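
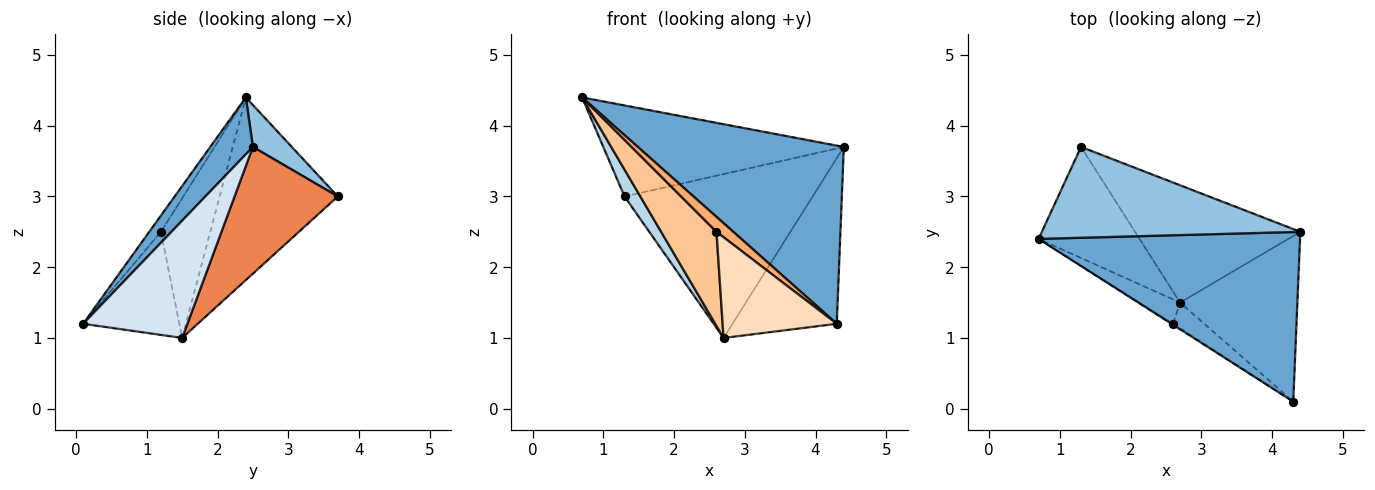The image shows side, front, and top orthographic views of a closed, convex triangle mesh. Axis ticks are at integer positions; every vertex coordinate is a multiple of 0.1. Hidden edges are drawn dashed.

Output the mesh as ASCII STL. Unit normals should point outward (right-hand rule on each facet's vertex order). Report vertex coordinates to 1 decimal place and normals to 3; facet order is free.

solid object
 facet normal 0.148 -0.716 0.682
  outer loop
   vertex 4.3 0.1 1.2
   vertex 4.4 2.5 3.7
   vertex 0.7 2.4 4.4
  endloop
 endfacet
 facet normal 0.114 0.703 0.702
  outer loop
   vertex 1.3 3.7 3.0
   vertex 0.7 2.4 4.4
   vertex 4.4 2.5 3.7
  endloop
 endfacet
 facet normal -0.869 -0.116 -0.481
  outer loop
   vertex 2.7 1.5 1.0
   vertex 0.7 2.4 4.4
   vertex 1.3 3.7 3.0
  endloop
 endfacet
 facet normal 0.577 0.577 -0.577
  outer loop
   vertex 2.7 1.5 1.0
   vertex 4.4 2.5 3.7
   vertex 4.3 0.1 1.2
  endloop
 endfacet
 facet normal 0.407 0.743 -0.532
  outer loop
   vertex 2.7 1.5 1.0
   vertex 1.3 3.7 3.0
   vertex 4.4 2.5 3.7
  endloop
 endfacet
 facet normal -0.571 -0.819 -0.054
  outer loop
   vertex 2.6 1.2 2.5
   vertex 4.3 0.1 1.2
   vertex 0.7 2.4 4.4
  endloop
 endfacet
 facet normal -0.653 -0.733 -0.190
  outer loop
   vertex 2.6 1.2 2.5
   vertex 0.7 2.4 4.4
   vertex 2.7 1.5 1.0
  endloop
 endfacet
 facet normal -0.633 -0.750 -0.192
  outer loop
   vertex 2.6 1.2 2.5
   vertex 2.7 1.5 1.0
   vertex 4.3 0.1 1.2
  endloop
 endfacet
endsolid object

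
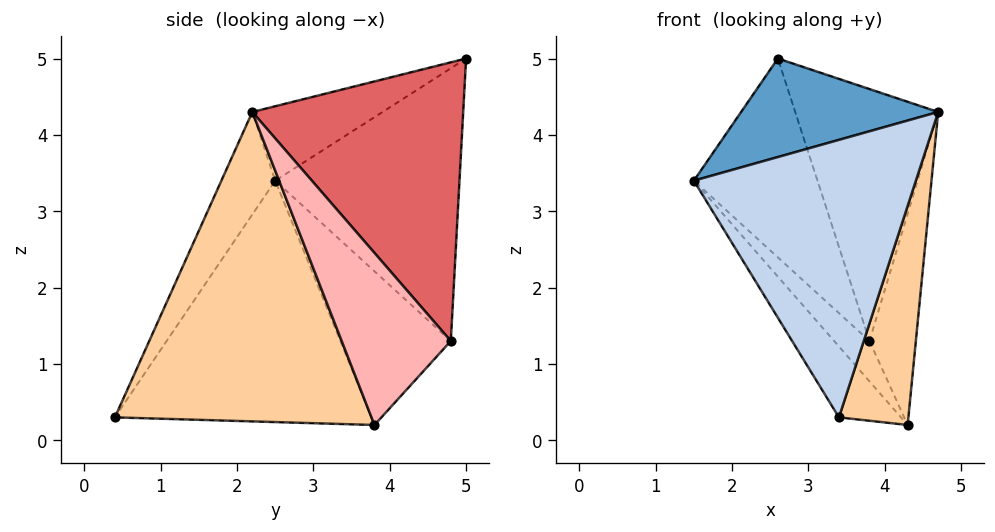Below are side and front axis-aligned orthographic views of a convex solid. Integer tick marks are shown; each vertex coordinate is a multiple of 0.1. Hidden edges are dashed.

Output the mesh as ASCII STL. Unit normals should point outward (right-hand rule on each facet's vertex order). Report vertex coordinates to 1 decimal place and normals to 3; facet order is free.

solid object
 facet normal -0.282 -0.426 0.860
  outer loop
   vertex 2.6 5.0 5.0
   vertex 1.5 2.5 3.4
   vertex 4.7 2.2 4.3
  endloop
 endfacet
 facet normal -0.210 -0.864 0.457
  outer loop
   vertex 3.4 0.4 0.3
   vertex 4.7 2.2 4.3
   vertex 1.5 2.5 3.4
  endloop
 endfacet
 facet normal -0.776 0.188 -0.603
  outer loop
   vertex 3.4 0.4 0.3
   vertex 1.5 2.5 3.4
   vertex 4.3 3.8 0.2
  endloop
 endfacet
 facet normal 0.947 -0.256 -0.192
  outer loop
   vertex 3.4 0.4 0.3
   vertex 4.3 3.8 0.2
   vertex 4.7 2.2 4.3
  endloop
 endfacet
 facet normal -0.796 0.534 -0.287
  outer loop
   vertex 3.8 4.8 1.3
   vertex 1.5 2.5 3.4
   vertex 2.6 5.0 5.0
  endloop
 endfacet
 facet normal -0.777 0.248 -0.579
  outer loop
   vertex 3.8 4.8 1.3
   vertex 4.3 3.8 0.2
   vertex 1.5 2.5 3.4
  endloop
 endfacet
 facet normal 0.805 0.546 0.232
  outer loop
   vertex 3.8 4.8 1.3
   vertex 2.6 5.0 5.0
   vertex 4.7 2.2 4.3
  endloop
 endfacet
 facet normal 0.919 0.390 0.063
  outer loop
   vertex 3.8 4.8 1.3
   vertex 4.7 2.2 4.3
   vertex 4.3 3.8 0.2
  endloop
 endfacet
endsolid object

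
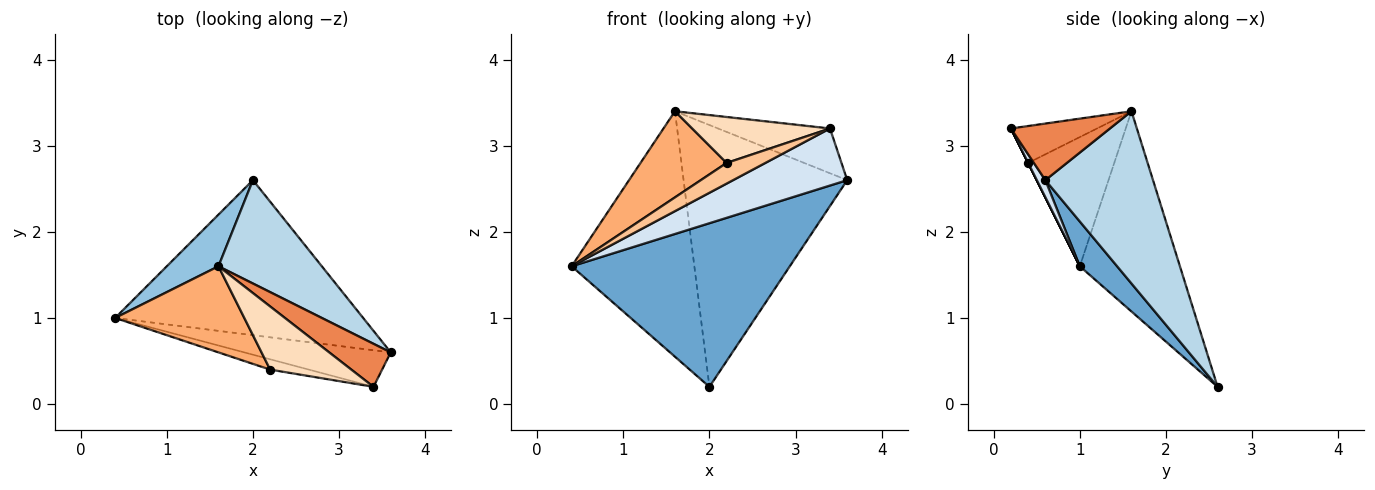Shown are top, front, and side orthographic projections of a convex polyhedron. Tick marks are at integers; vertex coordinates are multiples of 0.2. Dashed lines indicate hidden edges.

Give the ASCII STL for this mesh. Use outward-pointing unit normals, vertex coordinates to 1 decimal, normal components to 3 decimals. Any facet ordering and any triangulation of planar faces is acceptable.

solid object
 facet normal 0.123 -0.720 -0.683
  outer loop
   vertex 2.0 2.6 0.2
   vertex 3.6 0.6 2.6
   vertex 0.4 1.0 1.6
  endloop
 endfacet
 facet normal -0.624 0.765 0.161
  outer loop
   vertex 1.6 1.6 3.4
   vertex 2.0 2.6 0.2
   vertex 0.4 1.0 1.6
  endloop
 endfacet
 facet normal 0.522 0.793 0.313
  outer loop
   vertex 1.6 1.6 3.4
   vertex 3.6 0.6 2.6
   vertex 2.0 2.6 0.2
  endloop
 endfacet
 facet normal 0.063 -0.840 -0.539
  outer loop
   vertex 3.4 0.2 3.2
   vertex 0.4 1.0 1.6
   vertex 3.6 0.6 2.6
  endloop
 endfacet
 facet normal 0.538 0.608 0.584
  outer loop
   vertex 3.4 0.2 3.2
   vertex 3.6 0.6 2.6
   vertex 1.6 1.6 3.4
  endloop
 endfacet
 facet normal -0.577 -0.577 0.577
  outer loop
   vertex 2.2 0.4 2.8
   vertex 1.6 1.6 3.4
   vertex 0.4 1.0 1.6
  endloop
 endfacet
 facet normal 0.000 -0.894 -0.447
  outer loop
   vertex 2.2 0.4 2.8
   vertex 0.4 1.0 1.6
   vertex 3.4 0.2 3.2
  endloop
 endfacet
 facet normal -0.345 -0.552 0.759
  outer loop
   vertex 2.2 0.4 2.8
   vertex 3.4 0.2 3.2
   vertex 1.6 1.6 3.4
  endloop
 endfacet
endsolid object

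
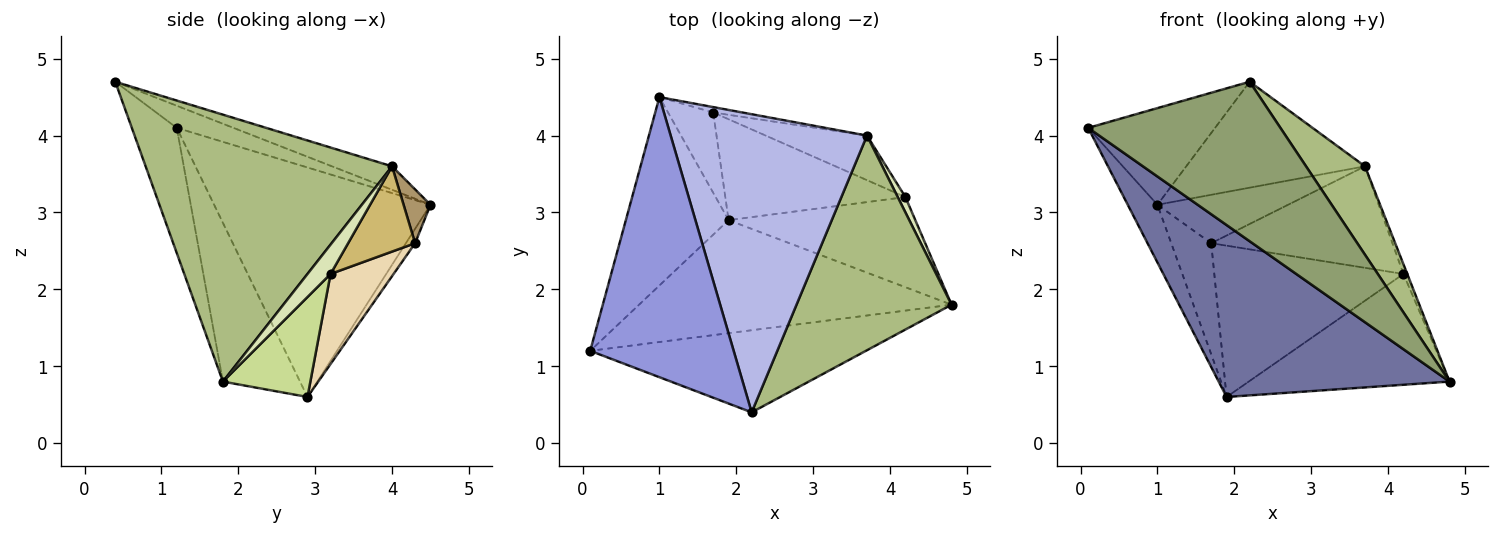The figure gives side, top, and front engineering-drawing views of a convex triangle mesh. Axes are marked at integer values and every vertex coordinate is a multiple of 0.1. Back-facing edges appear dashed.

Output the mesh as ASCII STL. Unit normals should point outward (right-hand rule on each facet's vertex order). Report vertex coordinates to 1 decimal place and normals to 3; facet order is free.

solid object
 facet normal -0.269 -0.805 -0.529
  outer loop
   vertex 1.9 2.9 0.6
   vertex 4.8 1.8 0.8
   vertex 0.1 1.2 4.1
  endloop
 endfacet
 facet normal -0.906 0.124 -0.405
  outer loop
   vertex 1.9 2.9 0.6
   vertex 0.1 1.2 4.1
   vertex 1.0 4.5 3.1
  endloop
 endfacet
 facet normal -0.144 0.323 0.935
  outer loop
   vertex 2.2 0.4 4.7
   vertex 1.0 4.5 3.1
   vertex 0.1 1.2 4.1
  endloop
 endfacet
 facet normal -0.112 0.333 0.936
  outer loop
   vertex 2.2 0.4 4.7
   vertex 3.7 4.0 3.6
   vertex 1.0 4.5 3.1
  endloop
 endfacet
 facet normal -0.204 -0.870 -0.448
  outer loop
   vertex 2.2 0.4 4.7
   vertex 0.1 1.2 4.1
   vertex 4.8 1.8 0.8
  endloop
 endfacet
 facet normal 0.847 -0.203 0.492
  outer loop
   vertex 2.2 0.4 4.7
   vertex 4.8 1.8 0.8
   vertex 3.7 4.0 3.6
  endloop
 endfacet
 facet normal 0.320 0.735 -0.598
  outer loop
   vertex 4.2 3.2 2.2
   vertex 4.8 1.8 0.8
   vertex 1.9 2.9 0.6
  endloop
 endfacet
 facet normal 0.955 0.159 0.250
  outer loop
   vertex 4.2 3.2 2.2
   vertex 3.7 4.0 3.6
   vertex 4.8 1.8 0.8
  endloop
 endfacet
 facet normal 0.200 0.974 -0.109
  outer loop
   vertex 1.7 4.3 2.6
   vertex 1.0 4.5 3.1
   vertex 3.7 4.0 3.6
  endloop
 endfacet
 facet normal 0.321 0.867 -0.381
  outer loop
   vertex 1.7 4.3 2.6
   vertex 3.7 4.0 3.6
   vertex 4.2 3.2 2.2
  endloop
 endfacet
 facet normal -0.184 0.797 -0.576
  outer loop
   vertex 1.7 4.3 2.6
   vertex 1.9 2.9 0.6
   vertex 1.0 4.5 3.1
  endloop
 endfacet
 facet normal 0.267 0.802 -0.535
  outer loop
   vertex 1.7 4.3 2.6
   vertex 4.2 3.2 2.2
   vertex 1.9 2.9 0.6
  endloop
 endfacet
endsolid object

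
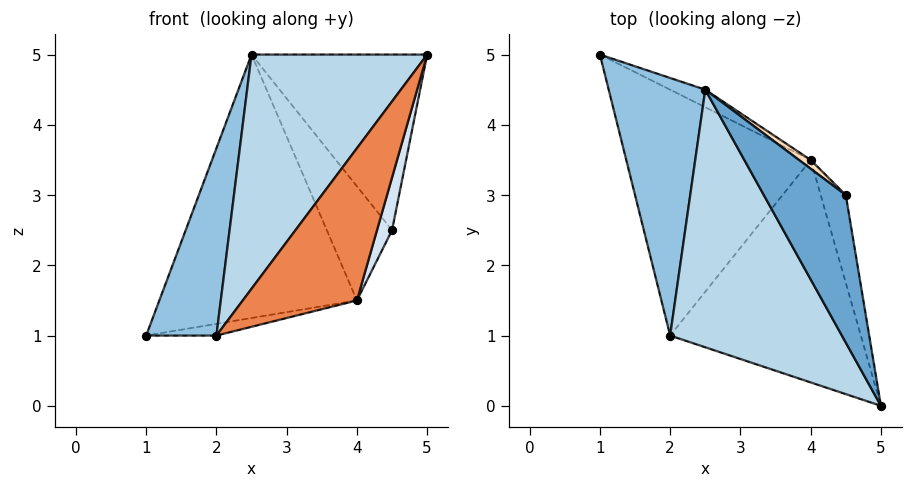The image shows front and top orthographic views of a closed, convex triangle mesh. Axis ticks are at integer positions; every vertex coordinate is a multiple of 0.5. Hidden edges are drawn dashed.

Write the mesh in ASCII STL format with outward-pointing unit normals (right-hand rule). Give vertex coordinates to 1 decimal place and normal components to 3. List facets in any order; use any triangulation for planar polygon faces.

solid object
 facet normal 0.809 0.450 0.378
  outer loop
   vertex 4.5 3.0 2.5
   vertex 2.5 4.5 5.0
   vertex 5.0 0.0 5.0
  endloop
 endfacet
 facet normal -0.920 -0.230 0.316
  outer loop
   vertex 2.0 1.0 1.0
   vertex 2.5 4.5 5.0
   vertex 1.0 5.0 1.0
  endloop
 endfacet
 facet normal -0.771 -0.428 0.471
  outer loop
   vertex 2.0 1.0 1.0
   vertex 5.0 0.0 5.0
   vertex 2.5 4.5 5.0
  endloop
 endfacet
 facet normal 0.768 -0.329 -0.549
  outer loop
   vertex 4.0 3.5 1.5
   vertex 4.5 3.0 2.5
   vertex 5.0 0.0 5.0
  endloop
 endfacet
 facet normal 0.674 -0.417 -0.610
  outer loop
   vertex 4.0 3.5 1.5
   vertex 5.0 0.0 5.0
   vertex 2.0 1.0 1.0
  endloop
 endfacet
 facet normal 0.187 0.047 -0.981
  outer loop
   vertex 4.0 3.5 1.5
   vertex 2.0 1.0 1.0
   vertex 1.0 5.0 1.0
  endloop
 endfacet
 facet normal 0.454 0.889 -0.059
  outer loop
   vertex 4.0 3.5 1.5
   vertex 1.0 5.0 1.0
   vertex 2.5 4.5 5.0
  endloop
 endfacet
 facet normal 0.645 0.762 0.059
  outer loop
   vertex 4.0 3.5 1.5
   vertex 2.5 4.5 5.0
   vertex 4.5 3.0 2.5
  endloop
 endfacet
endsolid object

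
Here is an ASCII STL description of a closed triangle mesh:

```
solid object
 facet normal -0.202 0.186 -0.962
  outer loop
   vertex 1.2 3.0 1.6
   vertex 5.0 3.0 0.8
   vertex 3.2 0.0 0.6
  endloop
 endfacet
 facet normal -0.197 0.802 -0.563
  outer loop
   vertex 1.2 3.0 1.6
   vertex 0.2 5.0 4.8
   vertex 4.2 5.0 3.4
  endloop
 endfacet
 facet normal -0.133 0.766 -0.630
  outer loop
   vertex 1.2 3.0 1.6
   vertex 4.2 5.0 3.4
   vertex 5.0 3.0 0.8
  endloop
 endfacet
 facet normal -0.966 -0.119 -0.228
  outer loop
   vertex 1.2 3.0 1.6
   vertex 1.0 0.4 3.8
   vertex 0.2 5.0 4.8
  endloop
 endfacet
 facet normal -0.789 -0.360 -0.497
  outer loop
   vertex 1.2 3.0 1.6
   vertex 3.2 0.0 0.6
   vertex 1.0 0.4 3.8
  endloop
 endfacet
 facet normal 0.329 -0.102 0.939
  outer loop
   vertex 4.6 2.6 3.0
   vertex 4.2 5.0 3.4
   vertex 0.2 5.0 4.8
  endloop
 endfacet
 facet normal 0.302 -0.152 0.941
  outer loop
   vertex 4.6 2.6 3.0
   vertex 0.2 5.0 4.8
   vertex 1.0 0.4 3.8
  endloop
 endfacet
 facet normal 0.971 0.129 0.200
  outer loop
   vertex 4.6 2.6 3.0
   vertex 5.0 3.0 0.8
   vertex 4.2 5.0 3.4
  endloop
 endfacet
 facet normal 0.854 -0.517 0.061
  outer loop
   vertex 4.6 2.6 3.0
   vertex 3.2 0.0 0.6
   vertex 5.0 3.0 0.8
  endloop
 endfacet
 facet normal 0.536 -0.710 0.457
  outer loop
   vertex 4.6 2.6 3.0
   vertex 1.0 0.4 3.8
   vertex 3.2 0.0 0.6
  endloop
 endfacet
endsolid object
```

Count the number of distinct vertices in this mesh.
7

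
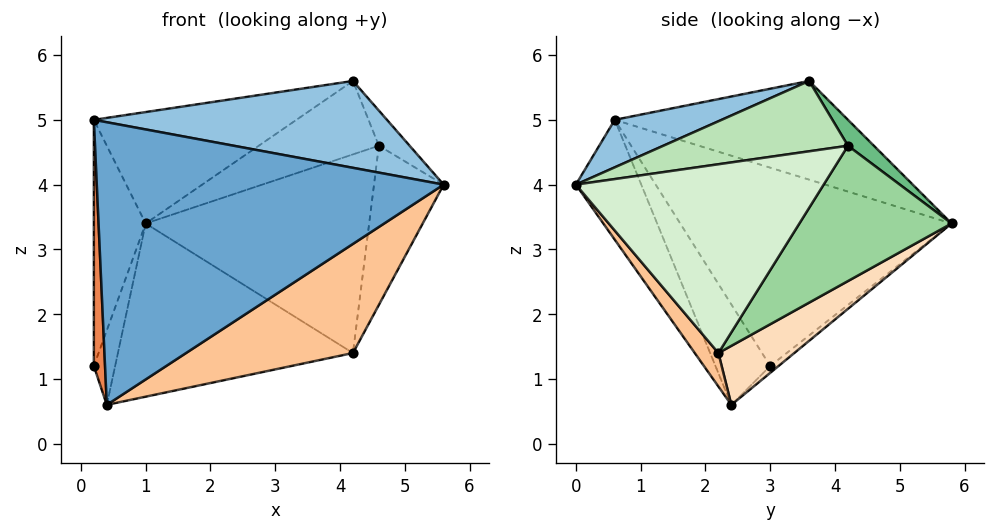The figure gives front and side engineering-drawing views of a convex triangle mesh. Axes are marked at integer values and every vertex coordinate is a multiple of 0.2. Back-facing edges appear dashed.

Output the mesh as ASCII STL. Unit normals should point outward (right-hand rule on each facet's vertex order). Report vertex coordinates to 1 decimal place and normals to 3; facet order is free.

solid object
 facet normal -0.171 -0.909 -0.380
  outer loop
   vertex 0.4 2.4 0.6
   vertex 5.6 0.0 4.0
   vertex 0.2 0.6 5.0
  endloop
 endfacet
 facet normal 0.131 -0.360 0.924
  outer loop
   vertex 4.2 3.6 5.6
   vertex 0.2 0.6 5.0
   vertex 5.6 0.0 4.0
  endloop
 endfacet
 facet normal -0.374 0.325 0.869
  outer loop
   vertex 4.2 3.6 5.6
   vertex 1.0 5.8 3.4
   vertex 0.2 0.6 5.0
  endloop
 endfacet
 facet normal -0.975 0.186 0.118
  outer loop
   vertex 0.2 3.0 1.2
   vertex 0.2 0.6 5.0
   vertex 1.0 5.8 3.4
  endloop
 endfacet
 facet normal -0.972 -0.199 -0.125
  outer loop
   vertex 0.2 3.0 1.2
   vertex 0.4 2.4 0.6
   vertex 0.2 0.6 5.0
  endloop
 endfacet
 facet normal -0.251 0.641 -0.725
  outer loop
   vertex 0.2 3.0 1.2
   vertex 1.0 5.8 3.4
   vertex 0.4 2.4 0.6
  endloop
 endfacet
 facet normal 0.103 -0.731 -0.674
  outer loop
   vertex 4.2 2.2 1.4
   vertex 5.6 0.0 4.0
   vertex 0.4 2.4 0.6
  endloop
 endfacet
 facet normal 0.195 0.603 -0.774
  outer loop
   vertex 4.2 2.2 1.4
   vertex 0.4 2.4 0.6
   vertex 1.0 5.8 3.4
  endloop
 endfacet
 facet normal 0.175 0.812 0.557
  outer loop
   vertex 4.6 4.2 4.6
   vertex 1.0 5.8 3.4
   vertex 4.2 3.6 5.6
  endloop
 endfacet
 facet normal 0.486 0.713 -0.506
  outer loop
   vertex 4.6 4.2 4.6
   vertex 4.2 2.2 1.4
   vertex 1.0 5.8 3.4
  endloop
 endfacet
 facet normal 0.885 0.147 0.442
  outer loop
   vertex 4.6 4.2 4.6
   vertex 4.2 3.6 5.6
   vertex 5.6 0.0 4.0
  endloop
 endfacet
 facet normal 0.925 0.260 -0.278
  outer loop
   vertex 4.6 4.2 4.6
   vertex 5.6 0.0 4.0
   vertex 4.2 2.2 1.4
  endloop
 endfacet
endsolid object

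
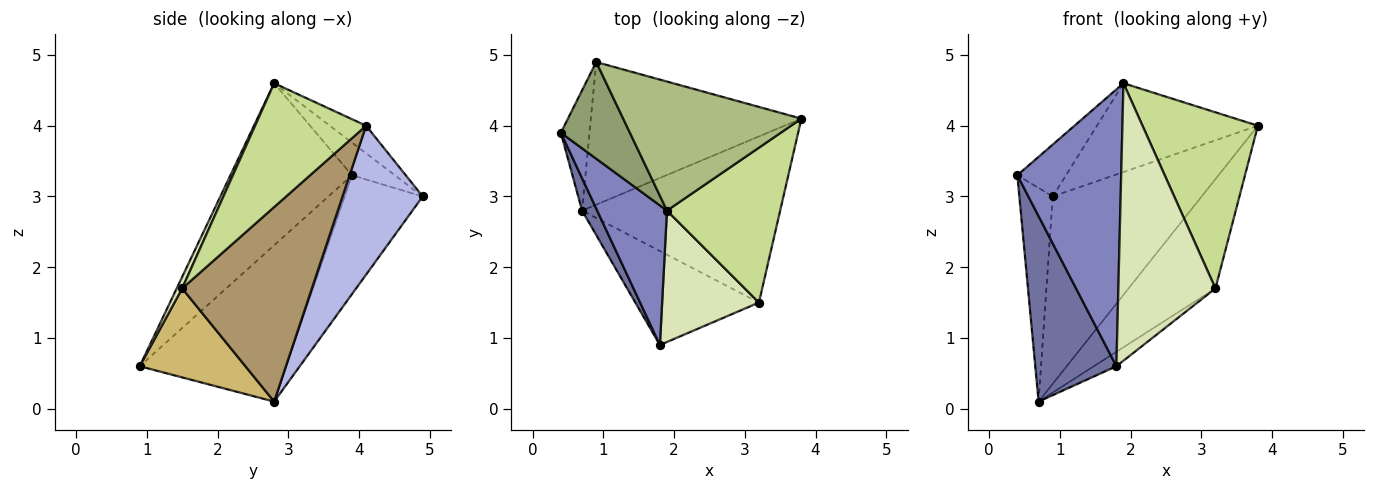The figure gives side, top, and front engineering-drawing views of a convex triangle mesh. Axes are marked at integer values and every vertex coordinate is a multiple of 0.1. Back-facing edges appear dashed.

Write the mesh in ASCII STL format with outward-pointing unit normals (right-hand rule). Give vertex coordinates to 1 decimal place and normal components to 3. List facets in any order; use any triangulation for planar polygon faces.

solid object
 facet normal -0.872 -0.483 0.084
  outer loop
   vertex 0.7 2.8 0.1
   vertex 1.8 0.9 0.6
   vertex 0.4 3.9 3.3
  endloop
 endfacet
 facet normal -0.722 -0.617 0.311
  outer loop
   vertex 1.9 2.8 4.6
   vertex 0.4 3.9 3.3
   vertex 1.8 0.9 0.6
  endloop
 endfacet
 facet normal -0.898 0.384 -0.216
  outer loop
   vertex 0.9 4.9 3.0
   vertex 0.7 2.8 0.1
   vertex 0.4 3.9 3.3
  endloop
 endfacet
 facet normal 0.394 0.731 -0.557
  outer loop
   vertex 0.9 4.9 3.0
   vertex 3.8 4.1 4.0
   vertex 0.7 2.8 0.1
  endloop
 endfacet
 facet normal -0.385 0.436 0.813
  outer loop
   vertex 0.9 4.9 3.0
   vertex 0.4 3.9 3.3
   vertex 1.9 2.8 4.6
  endloop
 endfacet
 facet normal -0.127 0.562 0.817
  outer loop
   vertex 0.9 4.9 3.0
   vertex 1.9 2.8 4.6
   vertex 3.8 4.1 4.0
  endloop
 endfacet
 facet normal 0.586 -0.609 0.535
  outer loop
   vertex 3.2 1.5 1.7
   vertex 3.8 4.1 4.0
   vertex 1.9 2.8 4.6
  endloop
 endfacet
 facet normal 0.051 -0.903 0.427
  outer loop
   vertex 3.2 1.5 1.7
   vertex 1.9 2.8 4.6
   vertex 1.8 0.9 0.6
  endloop
 endfacet
 facet normal 0.634 0.425 -0.646
  outer loop
   vertex 3.2 1.5 1.7
   vertex 0.7 2.8 0.1
   vertex 3.8 4.1 4.0
  endloop
 endfacet
 facet normal 0.580 0.124 -0.805
  outer loop
   vertex 3.2 1.5 1.7
   vertex 1.8 0.9 0.6
   vertex 0.7 2.8 0.1
  endloop
 endfacet
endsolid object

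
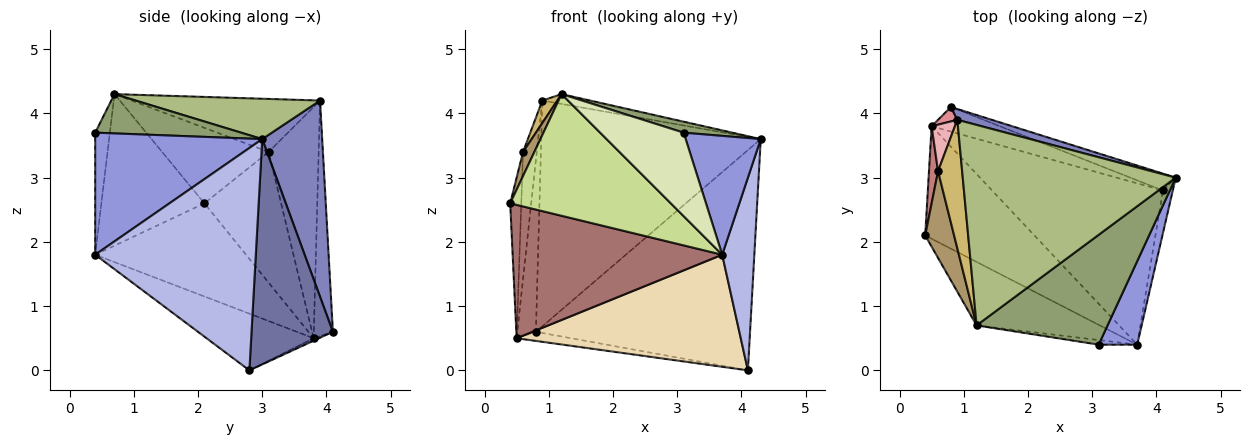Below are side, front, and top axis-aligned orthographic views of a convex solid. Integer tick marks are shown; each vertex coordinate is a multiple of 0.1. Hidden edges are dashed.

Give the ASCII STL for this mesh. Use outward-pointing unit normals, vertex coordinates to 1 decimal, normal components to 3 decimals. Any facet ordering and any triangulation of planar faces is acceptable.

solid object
 facet normal 0.354 0.932 -0.071
  outer loop
   vertex 0.8 4.1 0.6
   vertex 4.3 3.0 3.6
   vertex 4.1 2.8 0.0
  endloop
 endfacet
 facet normal 0.263 0.964 0.046
  outer loop
   vertex 0.9 3.9 4.2
   vertex 4.3 3.0 3.6
   vertex 0.8 4.1 0.6
  endloop
 endfacet
 facet normal 0.876 -0.394 0.277
  outer loop
   vertex 3.7 0.4 1.8
   vertex 4.3 3.0 3.6
   vertex 3.1 0.4 3.7
  endloop
 endfacet
 facet normal 0.980 -0.196 -0.044
  outer loop
   vertex 3.7 0.4 1.8
   vertex 4.1 2.8 0.0
   vertex 4.3 3.0 3.6
  endloop
 endfacet
 facet normal 0.286 -0.095 0.953
  outer loop
   vertex 1.2 0.7 4.3
   vertex 3.1 0.4 3.7
   vertex 4.3 3.0 3.6
  endloop
 endfacet
 facet normal 0.186 0.048 0.981
  outer loop
   vertex 1.2 0.7 4.3
   vertex 4.3 3.0 3.6
   vertex 0.9 3.9 4.2
  endloop
 endfacet
 facet normal -0.494 -0.771 -0.402
  outer loop
   vertex 1.2 0.7 4.3
   vertex 0.4 2.1 2.6
   vertex 3.7 0.4 1.8
  endloop
 endfacet
 facet normal -0.172 -0.984 -0.054
  outer loop
   vertex 1.2 0.7 4.3
   vertex 3.7 0.4 1.8
   vertex 3.1 0.4 3.7
  endloop
 endfacet
 facet normal -0.929 -0.099 0.356
  outer loop
   vertex 0.6 3.1 3.4
   vertex 0.4 2.1 2.6
   vertex 1.2 0.7 4.3
  endloop
 endfacet
 facet normal -0.908 -0.072 0.413
  outer loop
   vertex 0.6 3.1 3.4
   vertex 1.2 0.7 4.3
   vertex 0.9 3.9 4.2
  endloop
 endfacet
 facet normal -0.034 0.346 -0.937
  outer loop
   vertex 0.5 3.8 0.5
   vertex 0.8 4.1 0.6
   vertex 4.1 2.8 0.0
  endloop
 endfacet
 facet normal -0.263 -0.550 -0.792
  outer loop
   vertex 0.5 3.8 0.5
   vertex 4.1 2.8 0.0
   vertex 3.7 0.4 1.8
  endloop
 endfacet
 facet normal -0.482 -0.670 -0.565
  outer loop
   vertex 0.5 3.8 0.5
   vertex 3.7 0.4 1.8
   vertex 0.4 2.1 2.6
  endloop
 endfacet
 facet normal -0.987 0.143 0.068
  outer loop
   vertex 0.5 3.8 0.5
   vertex 0.4 2.1 2.6
   vertex 0.6 3.1 3.4
  endloop
 endfacet
 facet normal -0.716 0.696 0.059
  outer loop
   vertex 0.5 3.8 0.5
   vertex 0.9 3.9 4.2
   vertex 0.8 4.1 0.6
  endloop
 endfacet
 facet normal -0.960 0.263 0.097
  outer loop
   vertex 0.5 3.8 0.5
   vertex 0.6 3.1 3.4
   vertex 0.9 3.9 4.2
  endloop
 endfacet
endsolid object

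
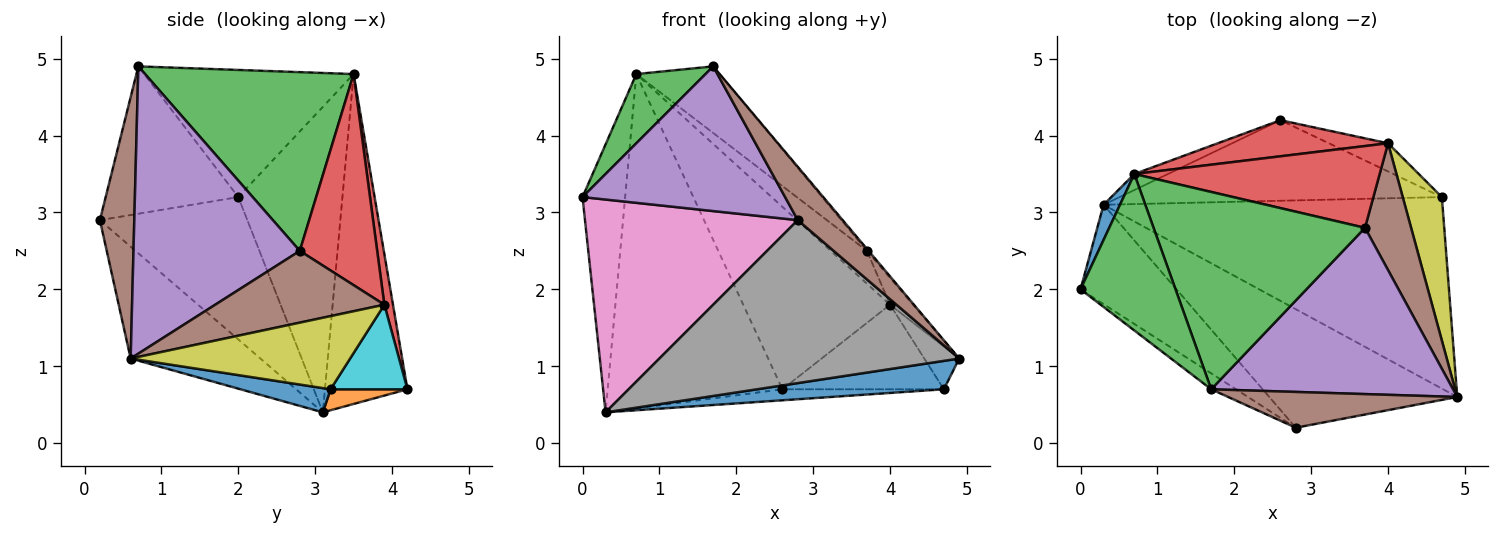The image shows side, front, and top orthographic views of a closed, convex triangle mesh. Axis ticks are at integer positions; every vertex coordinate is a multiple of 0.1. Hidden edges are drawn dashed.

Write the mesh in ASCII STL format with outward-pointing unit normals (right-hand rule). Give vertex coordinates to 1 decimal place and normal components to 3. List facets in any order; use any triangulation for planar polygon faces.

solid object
 facet normal -0.924 0.378 0.050
  outer loop
   vertex 0.7 3.5 4.8
   vertex 0.3 3.1 0.4
   vertex 0.0 2.0 3.2
  endloop
 endfacet
 facet normal -0.426 0.903 -0.043
  outer loop
   vertex 0.7 3.5 4.8
   vertex 2.6 4.2 0.7
   vertex 0.3 3.1 0.4
  endloop
 endfacet
 facet normal -0.774 -0.256 0.579
  outer loop
   vertex 1.7 0.7 4.9
   vertex 0.7 3.5 4.8
   vertex 0.0 2.0 3.2
  endloop
 endfacet
 facet normal 0.058 0.979 0.194
  outer loop
   vertex 4.0 3.9 1.8
   vertex 2.6 4.2 0.7
   vertex 0.7 3.5 4.8
  endloop
 endfacet
 facet normal -0.545 -0.833 -0.092
  outer loop
   vertex 2.8 0.2 2.9
   vertex 1.7 0.7 4.9
   vertex 0.0 2.0 3.2
  endloop
 endfacet
 facet normal 0.537 -0.701 0.470
  outer loop
   vertex 2.8 0.2 2.9
   vertex 4.9 0.6 1.1
   vertex 1.7 0.7 4.9
  endloop
 endfacet
 facet normal -0.532 -0.767 -0.358
  outer loop
   vertex 2.8 0.2 2.9
   vertex 0.0 2.0 3.2
   vertex 0.3 3.1 0.4
  endloop
 endfacet
 facet normal -0.330 -0.763 -0.555
  outer loop
   vertex 2.8 0.2 2.9
   vertex 0.3 3.1 0.4
   vertex 4.9 0.6 1.1
  endloop
 endfacet
 facet normal 0.873 0.139 0.467
  outer loop
   vertex 4.7 3.2 0.7
   vertex 4.0 3.9 1.8
   vertex 4.9 0.6 1.1
  endloop
 endfacet
 facet normal 0.412 0.865 -0.288
  outer loop
   vertex 4.7 3.2 0.7
   vertex 2.6 4.2 0.7
   vertex 4.0 3.9 1.8
  endloop
 endfacet
 facet normal 0.071 -0.146 -0.987
  outer loop
   vertex 4.7 3.2 0.7
   vertex 4.9 0.6 1.1
   vertex 0.3 3.1 0.4
  endloop
 endfacet
 facet normal 0.064 0.135 -0.989
  outer loop
   vertex 4.7 3.2 0.7
   vertex 0.3 3.1 0.4
   vertex 2.6 4.2 0.7
  endloop
 endfacet
 facet normal 0.625 0.250 0.739
  outer loop
   vertex 3.7 2.8 2.5
   vertex 0.7 3.5 4.8
   vertex 1.7 0.7 4.9
  endloop
 endfacet
 facet normal 0.624 0.291 0.725
  outer loop
   vertex 3.7 2.8 2.5
   vertex 4.0 3.9 1.8
   vertex 0.7 3.5 4.8
  endloop
 endfacet
 facet normal 0.765 0.007 0.644
  outer loop
   vertex 3.7 2.8 2.5
   vertex 1.7 0.7 4.9
   vertex 4.9 0.6 1.1
  endloop
 endfacet
 facet normal 0.836 0.114 0.537
  outer loop
   vertex 3.7 2.8 2.5
   vertex 4.9 0.6 1.1
   vertex 4.0 3.9 1.8
  endloop
 endfacet
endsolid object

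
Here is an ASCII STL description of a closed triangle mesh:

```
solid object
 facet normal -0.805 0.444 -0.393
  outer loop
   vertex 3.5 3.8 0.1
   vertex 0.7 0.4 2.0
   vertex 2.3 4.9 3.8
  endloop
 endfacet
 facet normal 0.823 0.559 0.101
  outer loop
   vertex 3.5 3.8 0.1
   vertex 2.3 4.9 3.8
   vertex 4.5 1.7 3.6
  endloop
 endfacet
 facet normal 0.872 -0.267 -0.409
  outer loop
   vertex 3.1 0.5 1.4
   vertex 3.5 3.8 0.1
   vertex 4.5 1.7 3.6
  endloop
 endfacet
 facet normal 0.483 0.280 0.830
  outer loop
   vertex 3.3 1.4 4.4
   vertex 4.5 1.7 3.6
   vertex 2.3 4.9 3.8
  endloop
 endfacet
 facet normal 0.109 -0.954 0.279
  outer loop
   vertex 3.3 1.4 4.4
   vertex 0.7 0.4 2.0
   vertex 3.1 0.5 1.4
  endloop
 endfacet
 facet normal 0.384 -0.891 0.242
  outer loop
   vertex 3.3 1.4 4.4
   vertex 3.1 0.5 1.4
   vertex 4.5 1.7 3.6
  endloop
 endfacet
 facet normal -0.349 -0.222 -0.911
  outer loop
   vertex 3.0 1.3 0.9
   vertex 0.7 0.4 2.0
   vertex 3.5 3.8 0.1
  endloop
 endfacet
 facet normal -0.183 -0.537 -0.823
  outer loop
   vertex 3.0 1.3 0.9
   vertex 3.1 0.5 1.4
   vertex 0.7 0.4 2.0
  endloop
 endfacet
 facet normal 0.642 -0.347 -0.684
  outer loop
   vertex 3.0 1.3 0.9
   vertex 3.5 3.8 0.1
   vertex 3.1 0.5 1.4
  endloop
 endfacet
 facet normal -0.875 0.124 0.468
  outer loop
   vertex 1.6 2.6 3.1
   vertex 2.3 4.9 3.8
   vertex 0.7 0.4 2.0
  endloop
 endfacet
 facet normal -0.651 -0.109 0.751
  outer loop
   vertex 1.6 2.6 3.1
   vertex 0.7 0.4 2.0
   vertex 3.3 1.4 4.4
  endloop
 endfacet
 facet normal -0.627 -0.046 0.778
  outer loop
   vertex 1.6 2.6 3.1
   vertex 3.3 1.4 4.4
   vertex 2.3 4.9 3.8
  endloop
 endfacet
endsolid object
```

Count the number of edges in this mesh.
18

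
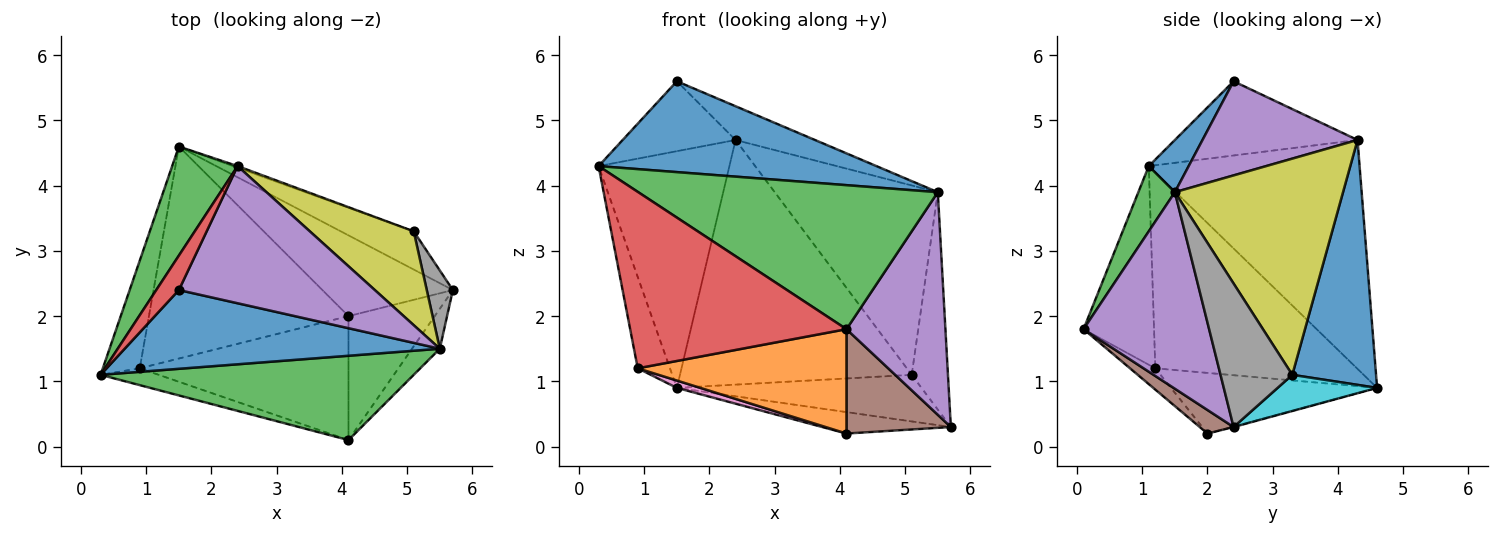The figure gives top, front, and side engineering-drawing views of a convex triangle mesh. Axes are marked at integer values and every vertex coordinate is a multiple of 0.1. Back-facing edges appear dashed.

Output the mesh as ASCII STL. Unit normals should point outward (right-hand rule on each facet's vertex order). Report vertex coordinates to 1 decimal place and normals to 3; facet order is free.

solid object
 facet normal 0.108 -0.751 0.651
  outer loop
   vertex 5.5 1.5 3.9
   vertex 1.5 2.4 5.6
   vertex 0.3 1.1 4.3
  endloop
 endfacet
 facet normal -0.971 0.155 -0.183
  outer loop
   vertex 0.9 1.2 1.2
   vertex 0.3 1.1 4.3
   vertex 1.5 4.6 0.9
  endloop
 endfacet
 facet normal -0.826 0.512 0.236
  outer loop
   vertex 2.4 4.3 4.7
   vertex 1.5 4.6 0.9
   vertex 0.3 1.1 4.3
  endloop
 endfacet
 facet normal -0.823 0.509 0.251
  outer loop
   vertex 2.4 4.3 4.7
   vertex 0.3 1.1 4.3
   vertex 1.5 2.4 5.6
  endloop
 endfacet
 facet normal 0.423 0.217 0.880
  outer loop
   vertex 2.4 4.3 4.7
   vertex 1.5 2.4 5.6
   vertex 5.5 1.5 3.9
  endloop
 endfacet
 facet normal -0.004 0.257 -0.967
  outer loop
   vertex 4.1 2.0 0.2
   vertex 1.5 4.6 0.9
   vertex 5.7 2.4 0.3
  endloop
 endfacet
 facet normal -0.291 -0.033 -0.956
  outer loop
   vertex 4.1 2.0 0.2
   vertex 0.9 1.2 1.2
   vertex 1.5 4.6 0.9
  endloop
 endfacet
 facet normal 0.881 0.445 0.160
  outer loop
   vertex 5.1 3.3 1.1
   vertex 5.5 1.5 3.9
   vertex 5.7 2.4 0.3
  endloop
 endfacet
 facet normal 0.679 0.658 0.326
  outer loop
   vertex 5.1 3.3 1.1
   vertex 2.4 4.3 4.7
   vertex 5.5 1.5 3.9
  endloop
 endfacet
 facet normal 0.300 0.738 -0.605
  outer loop
   vertex 5.1 3.3 1.1
   vertex 5.7 2.4 0.3
   vertex 1.5 4.6 0.9
  endloop
 endfacet
 facet normal 0.340 0.940 -0.006
  outer loop
   vertex 5.1 3.3 1.1
   vertex 1.5 4.6 0.9
   vertex 2.4 4.3 4.7
  endloop
 endfacet
 facet normal -0.078 -0.642 -0.763
  outer loop
   vertex 4.1 0.1 1.8
   vertex 0.9 1.2 1.2
   vertex 4.1 2.0 0.2
  endloop
 endfacet
 facet normal 0.105 -0.858 0.502
  outer loop
   vertex 4.1 0.1 1.8
   vertex 5.5 1.5 3.9
   vertex 0.3 1.1 4.3
  endloop
 endfacet
 facet normal -0.309 -0.947 -0.090
  outer loop
   vertex 4.1 0.1 1.8
   vertex 0.3 1.1 4.3
   vertex 0.9 1.2 1.2
  endloop
 endfacet
 facet normal 0.781 -0.615 -0.110
  outer loop
   vertex 4.1 0.1 1.8
   vertex 5.7 2.4 0.3
   vertex 5.5 1.5 3.9
  endloop
 endfacet
 facet normal 0.204 -0.631 -0.749
  outer loop
   vertex 4.1 0.1 1.8
   vertex 4.1 2.0 0.2
   vertex 5.7 2.4 0.3
  endloop
 endfacet
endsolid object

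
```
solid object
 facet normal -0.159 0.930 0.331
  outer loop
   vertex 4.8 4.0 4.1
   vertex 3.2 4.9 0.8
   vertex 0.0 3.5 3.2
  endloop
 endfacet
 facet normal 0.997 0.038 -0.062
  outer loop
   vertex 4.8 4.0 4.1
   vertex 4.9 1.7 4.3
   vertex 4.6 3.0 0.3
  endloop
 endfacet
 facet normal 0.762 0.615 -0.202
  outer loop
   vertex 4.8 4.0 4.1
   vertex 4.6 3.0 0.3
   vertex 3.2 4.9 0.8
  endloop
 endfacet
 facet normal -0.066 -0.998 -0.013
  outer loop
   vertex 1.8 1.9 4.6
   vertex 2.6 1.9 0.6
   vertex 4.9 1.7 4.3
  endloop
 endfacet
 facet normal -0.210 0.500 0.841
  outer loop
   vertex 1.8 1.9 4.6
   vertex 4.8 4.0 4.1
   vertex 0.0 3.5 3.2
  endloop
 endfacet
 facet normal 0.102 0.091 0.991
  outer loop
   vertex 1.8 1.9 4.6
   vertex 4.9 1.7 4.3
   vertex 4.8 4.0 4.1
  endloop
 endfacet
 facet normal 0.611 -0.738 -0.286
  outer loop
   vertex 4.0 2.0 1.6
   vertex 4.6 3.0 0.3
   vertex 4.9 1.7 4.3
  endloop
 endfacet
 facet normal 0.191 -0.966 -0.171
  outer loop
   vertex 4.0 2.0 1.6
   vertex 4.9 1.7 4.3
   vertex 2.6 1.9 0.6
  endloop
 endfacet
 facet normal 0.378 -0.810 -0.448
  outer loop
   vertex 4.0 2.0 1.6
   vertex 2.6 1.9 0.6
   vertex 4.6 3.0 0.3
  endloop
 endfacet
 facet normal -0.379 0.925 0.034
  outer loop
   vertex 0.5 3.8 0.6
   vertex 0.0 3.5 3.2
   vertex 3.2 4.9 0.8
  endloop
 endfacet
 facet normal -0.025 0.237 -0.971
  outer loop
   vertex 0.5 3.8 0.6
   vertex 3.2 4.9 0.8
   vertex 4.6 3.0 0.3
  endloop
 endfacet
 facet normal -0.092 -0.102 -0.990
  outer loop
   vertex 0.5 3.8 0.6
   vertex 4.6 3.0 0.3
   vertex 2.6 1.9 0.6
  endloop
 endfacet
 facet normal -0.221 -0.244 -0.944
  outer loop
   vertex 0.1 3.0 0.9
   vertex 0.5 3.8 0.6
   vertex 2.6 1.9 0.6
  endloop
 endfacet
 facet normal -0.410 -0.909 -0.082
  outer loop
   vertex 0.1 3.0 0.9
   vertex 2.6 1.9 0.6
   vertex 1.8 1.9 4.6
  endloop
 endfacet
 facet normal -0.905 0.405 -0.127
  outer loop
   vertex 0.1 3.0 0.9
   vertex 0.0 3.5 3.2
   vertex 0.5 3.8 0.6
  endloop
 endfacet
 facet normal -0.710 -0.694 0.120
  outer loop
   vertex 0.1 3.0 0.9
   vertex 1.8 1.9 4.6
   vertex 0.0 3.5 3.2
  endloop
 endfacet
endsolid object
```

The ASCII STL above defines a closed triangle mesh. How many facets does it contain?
16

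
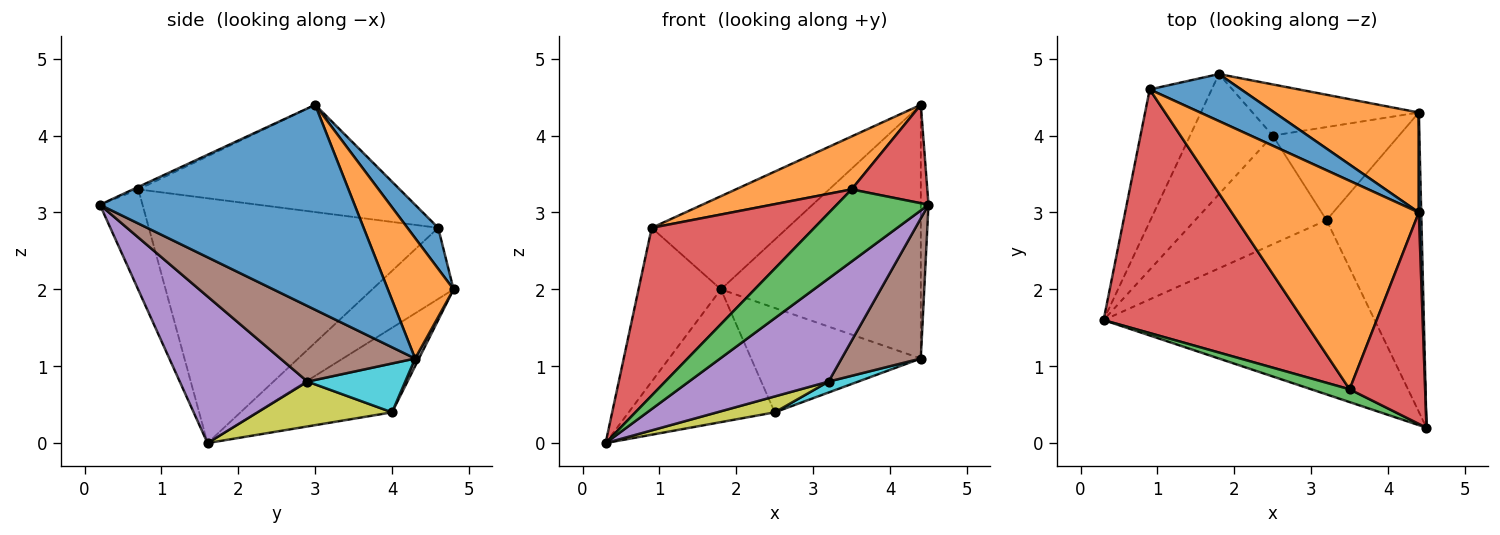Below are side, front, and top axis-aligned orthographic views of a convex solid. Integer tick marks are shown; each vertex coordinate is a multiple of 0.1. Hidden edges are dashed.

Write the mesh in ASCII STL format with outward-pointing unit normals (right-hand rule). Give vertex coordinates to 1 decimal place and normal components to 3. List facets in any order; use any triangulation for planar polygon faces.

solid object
 facet normal 0.999 0.030 0.012
  outer loop
   vertex 4.4 4.3 1.1
   vertex 4.4 3.0 4.4
   vertex 4.5 0.2 3.1
  endloop
 endfacet
 facet normal 0.292 0.890 0.351
  outer loop
   vertex 4.4 4.3 1.1
   vertex 1.8 4.8 2.0
   vertex 4.4 3.0 4.4
  endloop
 endfacet
 facet normal -0.416 -0.895 0.159
  outer loop
   vertex 3.5 0.7 3.3
   vertex 0.3 1.6 0.0
   vertex 4.5 0.2 3.1
  endloop
 endfacet
 facet normal -0.030 -0.422 0.906
  outer loop
   vertex 3.5 0.7 3.3
   vertex 4.5 0.2 3.1
   vertex 4.4 3.0 4.4
  endloop
 endfacet
 facet normal 0.422 -0.461 -0.780
  outer loop
   vertex 3.2 2.9 0.8
   vertex 4.5 0.2 3.1
   vertex 0.3 1.6 0.0
  endloop
 endfacet
 facet normal 0.585 -0.344 -0.734
  outer loop
   vertex 3.2 2.9 0.8
   vertex 4.4 4.3 1.1
   vertex 4.5 0.2 3.1
  endloop
 endfacet
 facet normal -0.566 0.611 -0.553
  outer loop
   vertex 2.5 4.0 0.4
   vertex 0.3 1.6 0.0
   vertex 1.8 4.8 2.0
  endloop
 endfacet
 facet normal 0.020 0.898 -0.440
  outer loop
   vertex 2.5 4.0 0.4
   vertex 1.8 4.8 2.0
   vertex 4.4 4.3 1.1
  endloop
 endfacet
 facet normal 0.320 -0.137 -0.937
  outer loop
   vertex 2.5 4.0 0.4
   vertex 3.2 2.9 0.8
   vertex 0.3 1.6 0.0
  endloop
 endfacet
 facet normal 0.359 -0.109 -0.927
  outer loop
   vertex 2.5 4.0 0.4
   vertex 4.4 4.3 1.1
   vertex 3.2 2.9 0.8
  endloop
 endfacet
 facet normal 0.198 0.875 0.442
  outer loop
   vertex 0.9 4.6 2.8
   vertex 4.4 3.0 4.4
   vertex 1.8 4.8 2.0
  endloop
 endfacet
 facet normal -0.486 -0.215 0.847
  outer loop
   vertex 0.9 4.6 2.8
   vertex 3.5 0.7 3.3
   vertex 4.4 3.0 4.4
  endloop
 endfacet
 facet normal -0.599 0.607 -0.522
  outer loop
   vertex 0.9 4.6 2.8
   vertex 1.8 4.8 2.0
   vertex 0.3 1.6 0.0
  endloop
 endfacet
 facet normal -0.710 -0.399 0.580
  outer loop
   vertex 0.9 4.6 2.8
   vertex 0.3 1.6 0.0
   vertex 3.5 0.7 3.3
  endloop
 endfacet
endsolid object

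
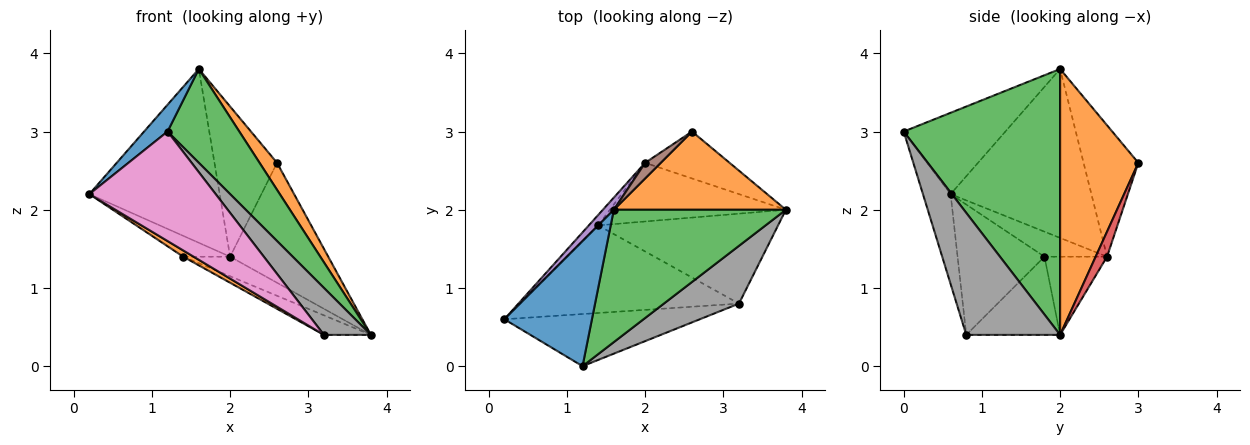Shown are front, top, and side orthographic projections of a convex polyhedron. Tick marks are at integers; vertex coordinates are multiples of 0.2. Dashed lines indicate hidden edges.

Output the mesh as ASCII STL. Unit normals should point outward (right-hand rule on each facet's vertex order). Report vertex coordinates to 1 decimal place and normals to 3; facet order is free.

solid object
 facet normal -0.672 -0.155 0.724
  outer loop
   vertex 1.6 2.0 3.8
   vertex 0.2 0.6 2.2
   vertex 1.2 0.0 3.0
  endloop
 endfacet
 facet normal 0.825 -0.184 0.534
  outer loop
   vertex 1.6 2.0 3.8
   vertex 3.8 2.0 0.4
   vertex 2.6 3.0 2.6
  endloop
 endfacet
 facet normal 0.783 -0.359 0.507
  outer loop
   vertex 1.6 2.0 3.8
   vertex 1.2 0.0 3.0
   vertex 3.8 2.0 0.4
  endloop
 endfacet
 facet normal 0.107 0.926 -0.362
  outer loop
   vertex 2.0 2.6 1.4
   vertex 2.6 3.0 2.6
   vertex 3.8 2.0 0.4
  endloop
 endfacet
 facet normal -0.733 0.679 0.048
  outer loop
   vertex 2.0 2.6 1.4
   vertex 0.2 0.6 2.2
   vertex 1.6 2.0 3.8
  endloop
 endfacet
 facet normal -0.656 0.750 0.078
  outer loop
   vertex 2.0 2.6 1.4
   vertex 1.6 2.0 3.8
   vertex 2.6 3.0 2.6
  endloop
 endfacet
 facet normal -0.194 -0.886 -0.422
  outer loop
   vertex 3.2 0.8 0.4
   vertex 1.2 0.0 3.0
   vertex 0.2 0.6 2.2
  endloop
 endfacet
 facet normal 0.784 -0.392 0.482
  outer loop
   vertex 3.2 0.8 0.4
   vertex 3.8 2.0 0.4
   vertex 1.2 0.0 3.0
  endloop
 endfacet
 facet normal -0.389 0.291 -0.874
  outer loop
   vertex 1.4 1.8 1.4
   vertex 2.0 2.6 1.4
   vertex 3.8 2.0 0.4
  endloop
 endfacet
 facet normal -0.391 0.196 -0.899
  outer loop
   vertex 1.4 1.8 1.4
   vertex 3.8 2.0 0.4
   vertex 3.2 0.8 0.4
  endloop
 endfacet
 facet normal -0.766 0.575 -0.287
  outer loop
   vertex 1.4 1.8 1.4
   vertex 0.2 0.6 2.2
   vertex 2.0 2.6 1.4
  endloop
 endfacet
 facet normal -0.511 -0.061 -0.858
  outer loop
   vertex 1.4 1.8 1.4
   vertex 3.2 0.8 0.4
   vertex 0.2 0.6 2.2
  endloop
 endfacet
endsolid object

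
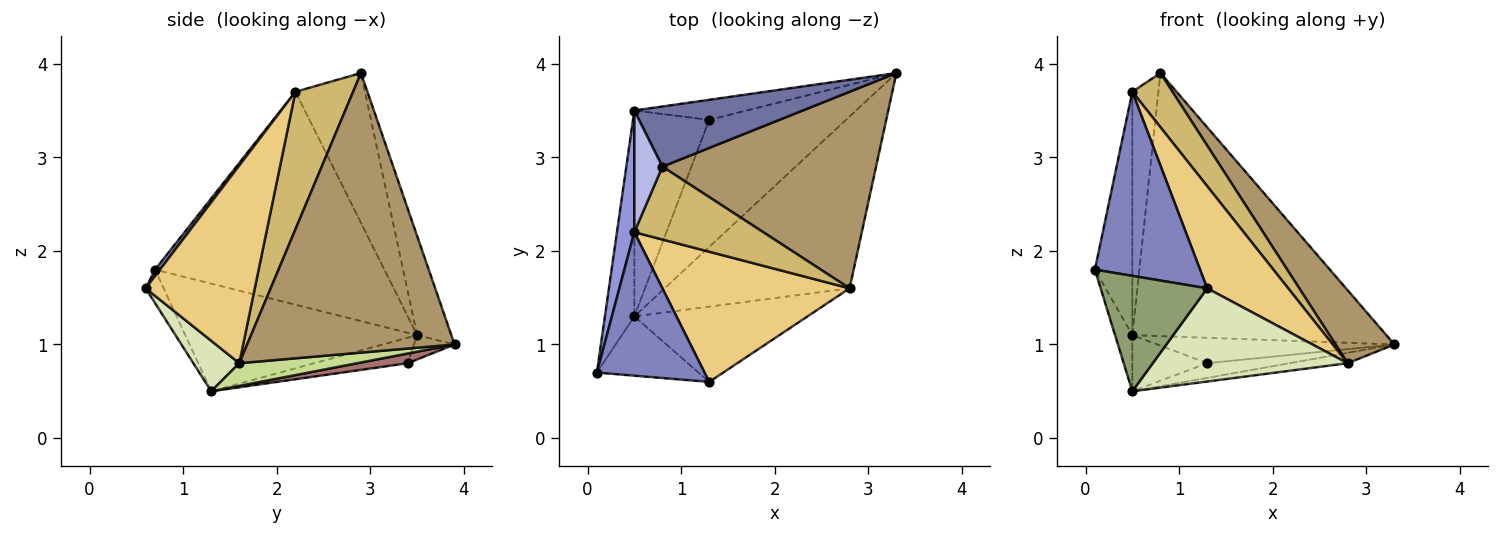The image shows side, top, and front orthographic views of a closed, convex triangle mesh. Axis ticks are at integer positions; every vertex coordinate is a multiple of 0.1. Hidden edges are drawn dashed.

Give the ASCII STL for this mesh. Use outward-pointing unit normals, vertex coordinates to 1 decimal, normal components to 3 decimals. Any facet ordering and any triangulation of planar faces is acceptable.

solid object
 facet normal -0.130 0.967 0.221
  outer loop
   vertex 0.5 3.5 1.1
   vertex 0.8 2.9 3.9
   vertex 3.3 3.9 1.0
  endloop
 endfacet
 facet normal 0.037 -0.788 0.614
  outer loop
   vertex 0.5 2.2 3.7
   vertex 0.1 0.7 1.8
   vertex 1.3 0.6 1.6
  endloop
 endfacet
 facet normal -0.984 0.161 0.080
  outer loop
   vertex 0.5 2.2 3.7
   vertex 0.5 3.5 1.1
   vertex 0.1 0.7 1.8
  endloop
 endfacet
 facet normal -0.922 0.346 0.173
  outer loop
   vertex 0.5 2.2 3.7
   vertex 0.8 2.9 3.9
   vertex 0.5 3.5 1.1
  endloop
 endfacet
 facet normal -0.149 -0.880 -0.452
  outer loop
   vertex 0.5 1.3 0.5
   vertex 1.3 0.6 1.6
   vertex 0.1 0.7 1.8
  endloop
 endfacet
 facet normal -0.962 0.072 -0.263
  outer loop
   vertex 0.5 1.3 0.5
   vertex 0.1 0.7 1.8
   vertex 0.5 3.5 1.1
  endloop
 endfacet
 facet normal 0.121 0.060 -0.991
  outer loop
   vertex 2.8 1.6 0.8
   vertex 0.5 1.3 0.5
   vertex 3.3 3.9 1.0
  endloop
 endfacet
 facet normal 0.180 -0.765 -0.618
  outer loop
   vertex 2.8 1.6 0.8
   vertex 1.3 0.6 1.6
   vertex 0.5 1.3 0.5
  endloop
 endfacet
 facet normal 0.775 -0.220 0.592
  outer loop
   vertex 2.8 1.6 0.8
   vertex 3.3 3.9 1.0
   vertex 0.8 2.9 3.9
  endloop
 endfacet
 facet normal 0.651 -0.453 0.610
  outer loop
   vertex 2.8 1.6 0.8
   vertex 0.8 2.9 3.9
   vertex 0.5 2.2 3.7
  endloop
 endfacet
 facet normal 0.639 -0.475 0.605
  outer loop
   vertex 2.8 1.6 0.8
   vertex 0.5 2.2 3.7
   vertex 1.3 0.6 1.6
  endloop
 endfacet
 facet normal -0.133 0.778 -0.614
  outer loop
   vertex 1.3 3.4 0.8
   vertex 0.5 3.5 1.1
   vertex 3.3 3.9 1.0
  endloop
 endfacet
 facet normal 0.070 0.115 -0.991
  outer loop
   vertex 1.3 3.4 0.8
   vertex 3.3 3.9 1.0
   vertex 0.5 1.3 0.5
  endloop
 endfacet
 facet normal -0.312 0.250 -0.916
  outer loop
   vertex 1.3 3.4 0.8
   vertex 0.5 1.3 0.5
   vertex 0.5 3.5 1.1
  endloop
 endfacet
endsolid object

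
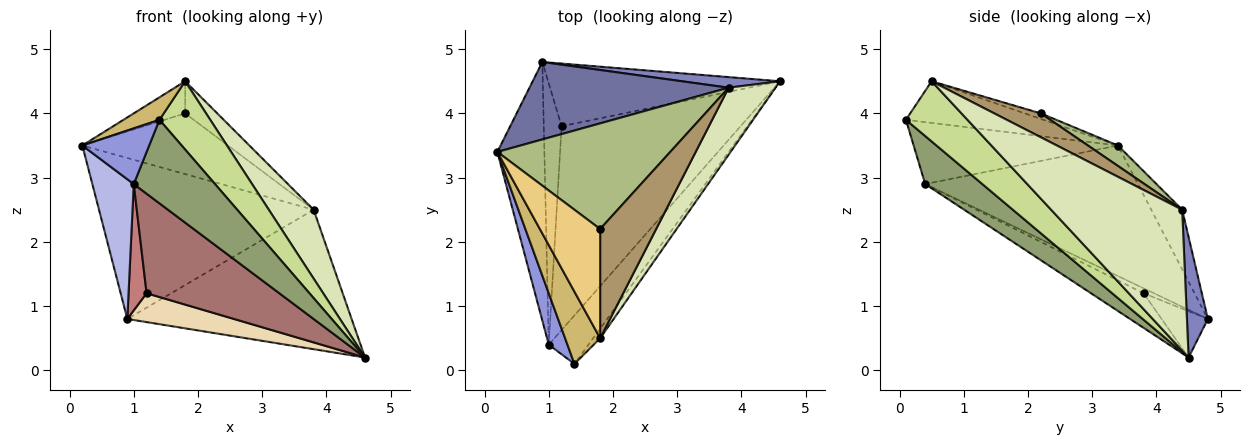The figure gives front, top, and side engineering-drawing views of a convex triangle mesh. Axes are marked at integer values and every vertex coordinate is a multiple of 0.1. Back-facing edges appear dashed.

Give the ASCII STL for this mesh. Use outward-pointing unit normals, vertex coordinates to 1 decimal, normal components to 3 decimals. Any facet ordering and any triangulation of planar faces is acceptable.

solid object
 facet normal -0.129 0.894 0.430
  outer loop
   vertex 3.8 4.4 2.5
   vertex 0.9 4.8 0.8
   vertex 0.2 3.4 3.5
  endloop
 endfacet
 facet normal 0.093 0.993 0.075
  outer loop
   vertex 3.8 4.4 2.5
   vertex 4.6 4.5 0.2
   vertex 0.9 4.8 0.8
  endloop
 endfacet
 facet normal -0.914 -0.299 0.276
  outer loop
   vertex 1.0 0.4 2.9
   vertex 1.4 0.1 3.9
   vertex 0.2 3.4 3.5
  endloop
 endfacet
 facet normal -0.925 -0.180 -0.333
  outer loop
   vertex 1.0 0.4 2.9
   vertex 0.2 3.4 3.5
   vertex 0.9 4.8 0.8
  endloop
 endfacet
 facet normal 0.519 -0.739 -0.429
  outer loop
   vertex 1.0 0.4 2.9
   vertex 4.6 4.5 0.2
   vertex 1.4 0.1 3.9
  endloop
 endfacet
 facet normal 0.102 0.495 0.863
  outer loop
   vertex 1.8 2.2 4.0
   vertex 3.8 4.4 2.5
   vertex 0.2 3.4 3.5
  endloop
 endfacet
 facet normal 0.768 -0.634 -0.089
  outer loop
   vertex 1.8 0.5 4.5
   vertex 1.4 0.1 3.9
   vertex 4.6 4.5 0.2
  endloop
 endfacet
 facet normal 0.902 -0.309 0.300
  outer loop
   vertex 1.8 0.5 4.5
   vertex 4.6 4.5 0.2
   vertex 3.8 4.4 2.5
  endloop
 endfacet
 facet normal 0.379 0.261 0.888
  outer loop
   vertex 1.8 0.5 4.5
   vertex 3.8 4.4 2.5
   vertex 1.8 2.2 4.0
  endloop
 endfacet
 facet normal -0.750 -0.196 0.631
  outer loop
   vertex 1.8 0.5 4.5
   vertex 0.2 3.4 3.5
   vertex 1.4 0.1 3.9
  endloop
 endfacet
 facet normal -0.088 0.281 0.956
  outer loop
   vertex 1.8 0.5 4.5
   vertex 1.8 2.2 4.0
   vertex 0.2 3.4 3.5
  endloop
 endfacet
 facet normal -0.178 -0.411 -0.894
  outer loop
   vertex 1.2 3.8 1.2
   vertex 0.9 4.8 0.8
   vertex 4.6 4.5 0.2
  endloop
 endfacet
 facet normal -0.171 -0.433 -0.885
  outer loop
   vertex 1.2 3.8 1.2
   vertex 4.6 4.5 0.2
   vertex 1.0 0.4 2.9
  endloop
 endfacet
 facet normal -0.243 -0.422 -0.873
  outer loop
   vertex 1.2 3.8 1.2
   vertex 1.0 0.4 2.9
   vertex 0.9 4.8 0.8
  endloop
 endfacet
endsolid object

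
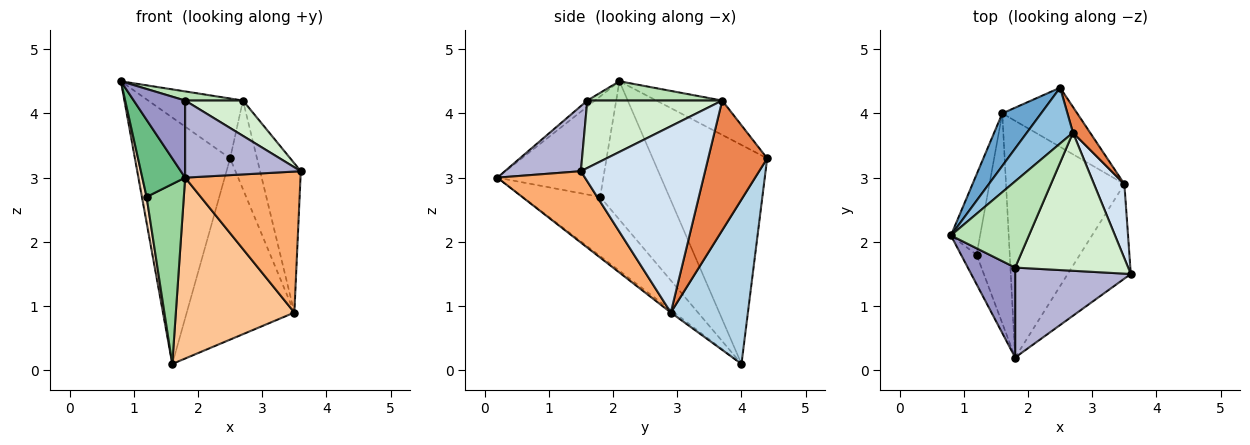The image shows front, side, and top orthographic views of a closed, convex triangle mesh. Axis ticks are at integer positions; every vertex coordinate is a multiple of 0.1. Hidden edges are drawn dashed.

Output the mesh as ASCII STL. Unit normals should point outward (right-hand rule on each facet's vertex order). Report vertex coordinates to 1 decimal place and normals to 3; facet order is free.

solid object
 facet normal -0.762 0.634 0.135
  outer loop
   vertex 1.6 4.0 0.1
   vertex 0.8 2.1 4.5
   vertex 2.5 4.4 3.3
  endloop
 endfacet
 facet normal -0.453 0.652 0.608
  outer loop
   vertex 2.7 3.7 4.2
   vertex 2.5 4.4 3.3
   vertex 0.8 2.1 4.5
  endloop
 endfacet
 facet normal 0.563 0.786 -0.257
  outer loop
   vertex 3.5 2.9 0.9
   vertex 1.6 4.0 0.1
   vertex 2.5 4.4 3.3
  endloop
 endfacet
 facet normal 0.939 0.308 0.153
  outer loop
   vertex 3.5 2.9 0.9
   vertex 2.7 3.7 4.2
   vertex 3.6 1.5 3.1
  endloop
 endfacet
 facet normal 0.904 0.412 0.119
  outer loop
   vertex 3.5 2.9 0.9
   vertex 2.5 4.4 3.3
   vertex 2.7 3.7 4.2
  endloop
 endfacet
 facet normal 0.533 -0.702 -0.471
  outer loop
   vertex 3.5 2.9 0.9
   vertex 3.6 1.5 3.1
   vertex 1.8 0.2 3.0
  endloop
 endfacet
 facet normal -0.017 -0.607 -0.794
  outer loop
   vertex 3.5 2.9 0.9
   vertex 1.8 0.2 3.0
   vertex 1.6 4.0 0.1
  endloop
 endfacet
 facet normal -0.976 -0.066 -0.206
  outer loop
   vertex 1.2 1.8 2.7
   vertex 0.8 2.1 4.5
   vertex 1.6 4.0 0.1
  endloop
 endfacet
 facet normal -0.918 -0.371 -0.142
  outer loop
   vertex 1.2 1.8 2.7
   vertex 1.8 0.2 3.0
   vertex 0.8 2.1 4.5
  endloop
 endfacet
 facet normal -0.805 -0.386 -0.451
  outer loop
   vertex 1.2 1.8 2.7
   vertex 1.6 4.0 0.1
   vertex 1.8 0.2 3.0
  endloop
 endfacet
 facet normal 0.239 -0.102 0.966
  outer loop
   vertex 1.8 1.6 4.2
   vertex 2.7 3.7 4.2
   vertex 0.8 2.1 4.5
  endloop
 endfacet
 facet normal 0.501 -0.215 0.839
  outer loop
   vertex 1.8 1.6 4.2
   vertex 3.6 1.5 3.1
   vertex 2.7 3.7 4.2
  endloop
 endfacet
 facet normal -0.097 -0.648 0.756
  outer loop
   vertex 1.8 1.6 4.2
   vertex 0.8 2.1 4.5
   vertex 1.8 0.2 3.0
  endloop
 endfacet
 facet normal 0.393 -0.598 0.698
  outer loop
   vertex 1.8 1.6 4.2
   vertex 1.8 0.2 3.0
   vertex 3.6 1.5 3.1
  endloop
 endfacet
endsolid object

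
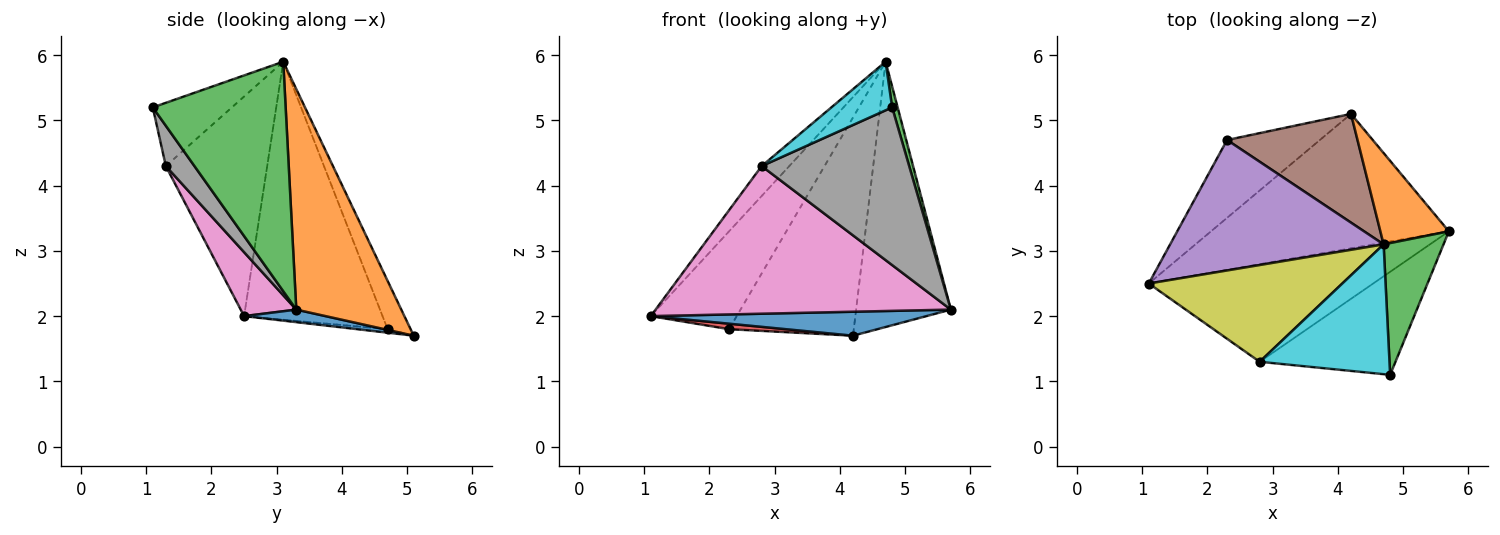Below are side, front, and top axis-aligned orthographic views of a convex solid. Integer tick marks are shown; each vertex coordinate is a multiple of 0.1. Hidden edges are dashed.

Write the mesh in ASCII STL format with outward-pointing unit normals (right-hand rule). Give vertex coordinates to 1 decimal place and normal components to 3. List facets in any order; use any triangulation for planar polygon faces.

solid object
 facet normal 0.052 -0.175 -0.983
  outer loop
   vertex 4.2 5.1 1.7
   vertex 5.7 3.3 2.1
   vertex 1.1 2.5 2.0
  endloop
 endfacet
 facet normal 0.723 0.653 0.225
  outer loop
   vertex 4.7 3.1 5.9
   vertex 5.7 3.3 2.1
   vertex 4.2 5.1 1.7
  endloop
 endfacet
 facet normal 0.967 -0.040 0.252
  outer loop
   vertex 4.8 1.1 5.2
   vertex 5.7 3.3 2.1
   vertex 4.7 3.1 5.9
  endloop
 endfacet
 facet normal -0.038 -0.070 -0.997
  outer loop
   vertex 2.3 4.7 1.8
   vertex 4.2 5.1 1.7
   vertex 1.1 2.5 2.0
  endloop
 endfacet
 facet normal -0.695 0.431 0.575
  outer loop
   vertex 2.3 4.7 1.8
   vertex 1.1 2.5 2.0
   vertex 4.7 3.1 5.9
  endloop
 endfacet
 facet normal -0.163 0.883 0.440
  outer loop
   vertex 2.3 4.7 1.8
   vertex 4.7 3.1 5.9
   vertex 4.2 5.1 1.7
  endloop
 endfacet
 facet normal 0.155 -0.824 -0.545
  outer loop
   vertex 2.8 1.3 4.3
   vertex 1.1 2.5 2.0
   vertex 5.7 3.3 2.1
  endloop
 endfacet
 facet normal 0.160 -0.826 -0.540
  outer loop
   vertex 2.8 1.3 4.3
   vertex 5.7 3.3 2.1
   vertex 4.8 1.1 5.2
  endloop
 endfacet
 facet normal -0.735 0.200 0.648
  outer loop
   vertex 2.8 1.3 4.3
   vertex 4.7 3.1 5.9
   vertex 1.1 2.5 2.0
  endloop
 endfacet
 facet normal -0.415 -0.319 0.852
  outer loop
   vertex 2.8 1.3 4.3
   vertex 4.8 1.1 5.2
   vertex 4.7 3.1 5.9
  endloop
 endfacet
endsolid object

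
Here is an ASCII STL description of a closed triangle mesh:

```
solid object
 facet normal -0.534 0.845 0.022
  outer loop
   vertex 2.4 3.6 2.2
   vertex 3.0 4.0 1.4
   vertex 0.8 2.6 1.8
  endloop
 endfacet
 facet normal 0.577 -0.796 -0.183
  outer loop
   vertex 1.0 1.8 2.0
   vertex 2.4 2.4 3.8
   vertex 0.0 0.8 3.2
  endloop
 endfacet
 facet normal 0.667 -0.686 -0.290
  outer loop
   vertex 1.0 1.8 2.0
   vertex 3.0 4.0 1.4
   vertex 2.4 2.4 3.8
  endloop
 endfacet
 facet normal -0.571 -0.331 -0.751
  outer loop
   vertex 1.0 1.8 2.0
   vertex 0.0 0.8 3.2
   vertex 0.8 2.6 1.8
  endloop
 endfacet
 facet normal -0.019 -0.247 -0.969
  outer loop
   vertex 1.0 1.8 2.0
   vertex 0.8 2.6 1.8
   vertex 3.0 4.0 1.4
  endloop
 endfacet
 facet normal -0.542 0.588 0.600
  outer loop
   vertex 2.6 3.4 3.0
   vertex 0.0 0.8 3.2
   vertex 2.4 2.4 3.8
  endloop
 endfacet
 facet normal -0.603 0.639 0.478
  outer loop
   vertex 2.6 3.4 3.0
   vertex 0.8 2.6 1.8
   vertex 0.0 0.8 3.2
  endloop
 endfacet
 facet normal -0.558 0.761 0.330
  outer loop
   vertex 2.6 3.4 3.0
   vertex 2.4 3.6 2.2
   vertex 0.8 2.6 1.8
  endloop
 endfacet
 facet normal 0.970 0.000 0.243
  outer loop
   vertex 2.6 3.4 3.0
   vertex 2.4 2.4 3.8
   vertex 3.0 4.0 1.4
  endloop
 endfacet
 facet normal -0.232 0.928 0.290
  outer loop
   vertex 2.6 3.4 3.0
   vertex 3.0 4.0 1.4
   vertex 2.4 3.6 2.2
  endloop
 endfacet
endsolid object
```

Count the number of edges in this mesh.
15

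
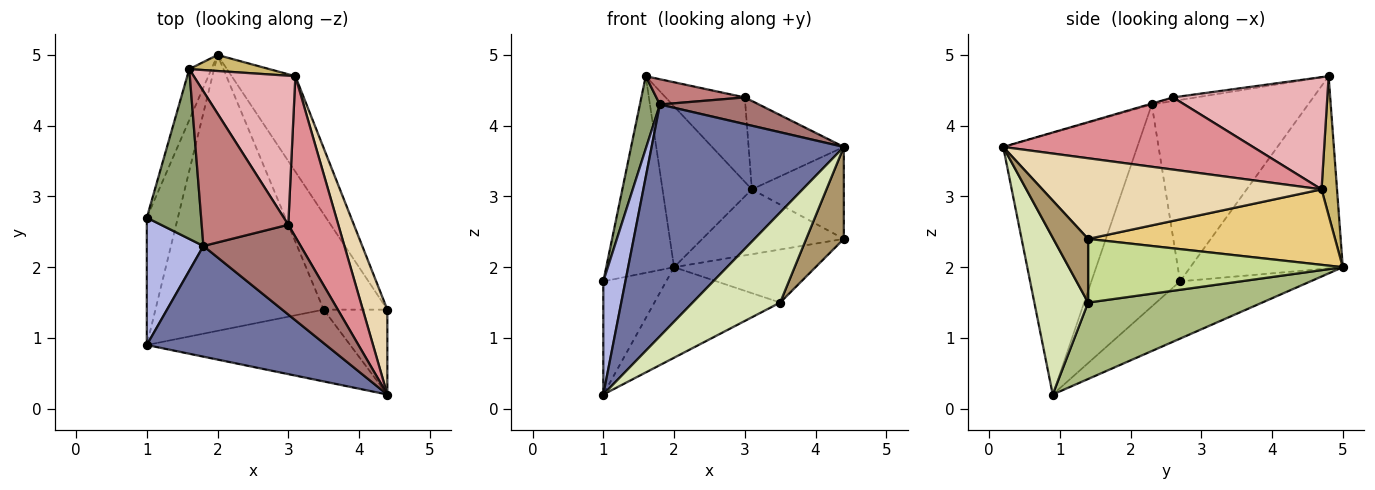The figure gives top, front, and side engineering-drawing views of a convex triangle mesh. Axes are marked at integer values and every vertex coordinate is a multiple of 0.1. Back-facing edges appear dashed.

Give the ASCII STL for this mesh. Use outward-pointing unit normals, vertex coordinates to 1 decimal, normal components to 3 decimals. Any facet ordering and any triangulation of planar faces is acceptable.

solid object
 facet normal -0.533 -0.764 0.365
  outer loop
   vertex 1.8 2.3 4.3
   vertex 1.0 0.9 0.2
   vertex 4.4 0.2 3.7
  endloop
 endfacet
 facet normal -0.809 0.390 -0.439
  outer loop
   vertex 1.0 2.7 1.8
   vertex 2.0 5.0 2.0
   vertex 1.0 0.9 0.2
  endloop
 endfacet
 facet normal -0.909 0.404 -0.105
  outer loop
   vertex 1.0 2.7 1.8
   vertex 1.6 4.8 4.7
   vertex 2.0 5.0 2.0
  endloop
 endfacet
 facet normal -0.936 -0.233 0.262
  outer loop
   vertex 1.0 2.7 1.8
   vertex 1.0 0.9 0.2
   vertex 1.8 2.3 4.3
  endloop
 endfacet
 facet normal -0.951 -0.122 0.285
  outer loop
   vertex 1.0 2.7 1.8
   vertex 1.8 2.3 4.3
   vertex 1.6 4.8 4.7
  endloop
 endfacet
 facet normal 0.396 0.286 -0.872
  outer loop
   vertex 3.5 1.4 1.5
   vertex 1.0 0.9 0.2
   vertex 2.0 5.0 2.0
  endloop
 endfacet
 facet normal 0.658 0.366 -0.658
  outer loop
   vertex 3.5 1.4 1.5
   vertex 2.0 5.0 2.0
   vertex 4.4 1.4 2.4
  endloop
 endfacet
 facet normal 0.433 -0.705 -0.562
  outer loop
   vertex 3.5 1.4 1.5
   vertex 4.4 0.2 3.7
   vertex 1.0 0.9 0.2
  endloop
 endfacet
 facet normal 0.561 -0.608 -0.561
  outer loop
   vertex 3.5 1.4 1.5
   vertex 4.4 1.4 2.4
   vertex 4.4 0.2 3.7
  endloop
 endfacet
 facet normal 0.170 0.981 0.098
  outer loop
   vertex 3.1 4.7 3.1
   vertex 2.0 5.0 2.0
   vertex 1.6 4.8 4.7
  endloop
 endfacet
 facet normal 0.700 0.401 -0.591
  outer loop
   vertex 3.1 4.7 3.1
   vertex 4.4 1.4 2.4
   vertex 2.0 5.0 2.0
  endloop
 endfacet
 facet normal 0.912 0.301 0.277
  outer loop
   vertex 3.1 4.7 3.1
   vertex 4.4 0.2 3.7
   vertex 4.4 1.4 2.4
  endloop
 endfacet
 facet normal -0.009 -0.285 0.959
  outer loop
   vertex 3.0 2.6 4.4
   vertex 1.8 2.3 4.3
   vertex 4.4 0.2 3.7
  endloop
 endfacet
 facet normal -0.042 -0.161 0.986
  outer loop
   vertex 3.0 2.6 4.4
   vertex 1.6 4.8 4.7
   vertex 1.8 2.3 4.3
  endloop
 endfacet
 facet normal 0.784 0.299 0.543
  outer loop
   vertex 3.0 2.6 4.4
   vertex 4.4 0.2 3.7
   vertex 3.1 4.7 3.1
  endloop
 endfacet
 facet normal 0.693 0.355 0.627
  outer loop
   vertex 3.0 2.6 4.4
   vertex 3.1 4.7 3.1
   vertex 1.6 4.8 4.7
  endloop
 endfacet
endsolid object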